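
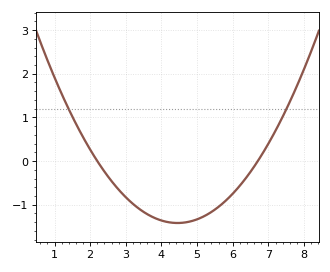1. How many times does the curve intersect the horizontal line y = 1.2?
2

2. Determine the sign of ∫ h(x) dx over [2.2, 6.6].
negative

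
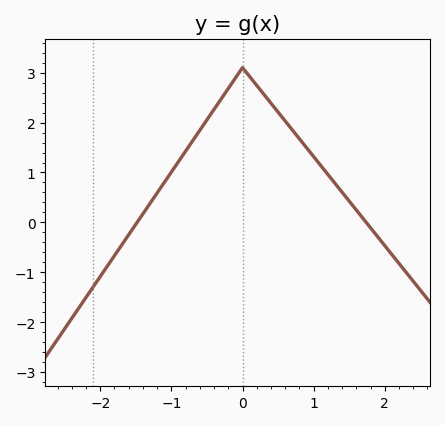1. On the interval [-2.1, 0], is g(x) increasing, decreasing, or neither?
increasing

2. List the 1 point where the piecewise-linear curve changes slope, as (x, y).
(0, 3.1)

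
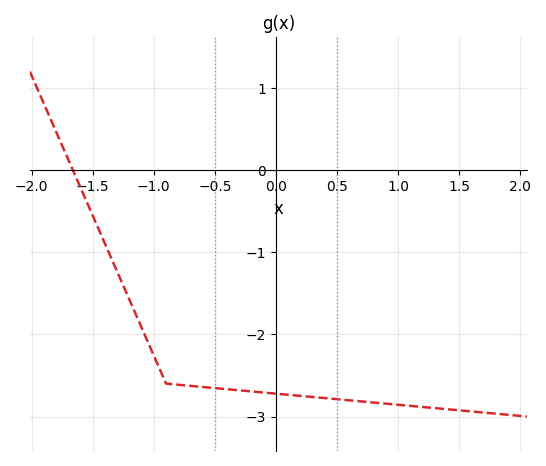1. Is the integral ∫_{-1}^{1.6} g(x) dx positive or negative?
negative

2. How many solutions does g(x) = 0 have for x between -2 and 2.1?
1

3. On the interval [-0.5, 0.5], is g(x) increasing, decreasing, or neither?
decreasing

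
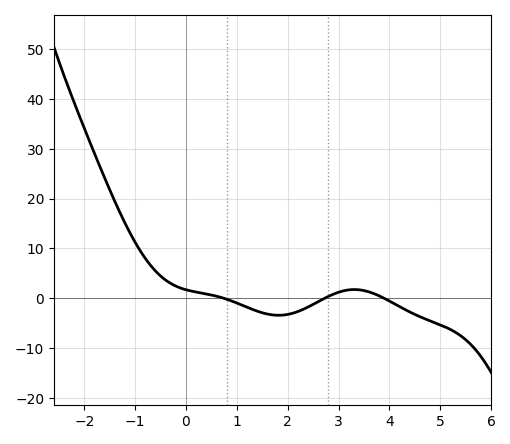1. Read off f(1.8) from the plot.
-3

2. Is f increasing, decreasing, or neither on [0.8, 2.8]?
neither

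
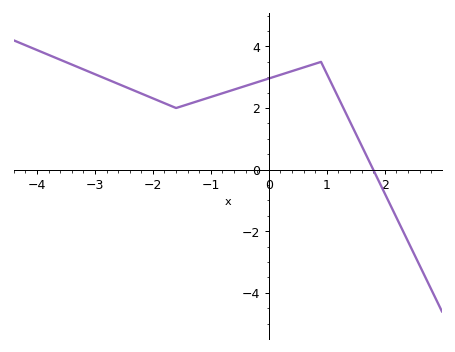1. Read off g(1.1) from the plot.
2.72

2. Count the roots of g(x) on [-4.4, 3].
1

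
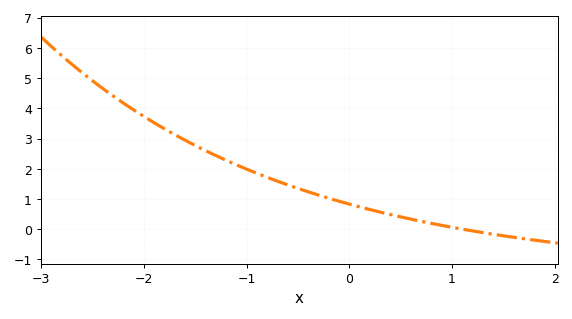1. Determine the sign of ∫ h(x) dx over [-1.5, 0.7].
positive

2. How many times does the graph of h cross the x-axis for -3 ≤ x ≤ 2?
1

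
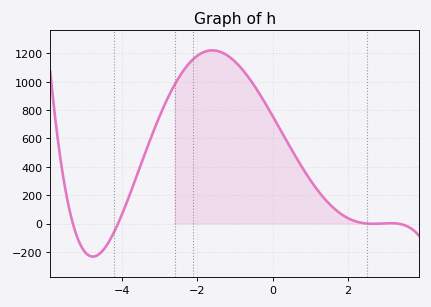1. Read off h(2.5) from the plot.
0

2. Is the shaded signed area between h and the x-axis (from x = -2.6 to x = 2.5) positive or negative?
positive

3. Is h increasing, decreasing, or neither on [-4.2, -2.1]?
increasing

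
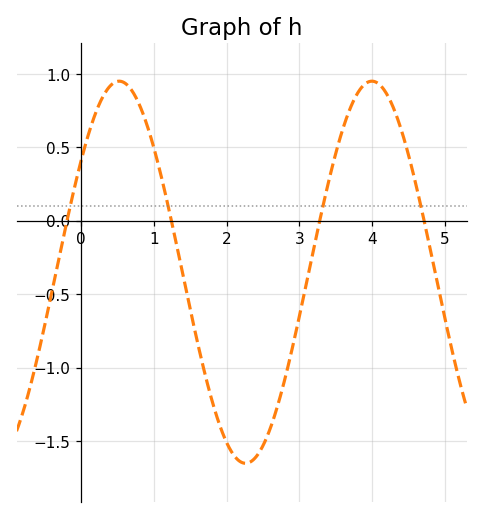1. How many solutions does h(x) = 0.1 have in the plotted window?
4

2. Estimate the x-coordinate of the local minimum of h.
2.26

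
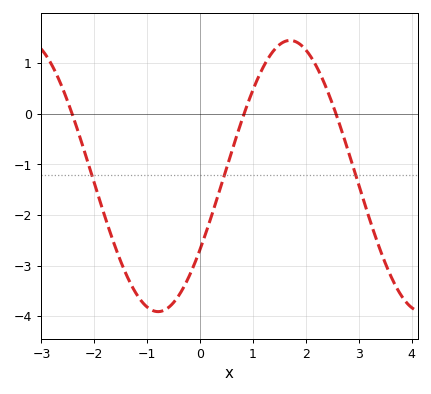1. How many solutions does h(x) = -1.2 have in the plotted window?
3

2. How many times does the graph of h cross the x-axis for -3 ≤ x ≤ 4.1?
3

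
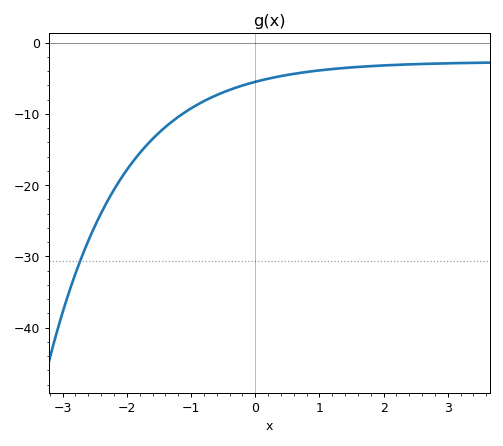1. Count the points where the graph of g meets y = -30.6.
1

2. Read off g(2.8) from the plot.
-2.93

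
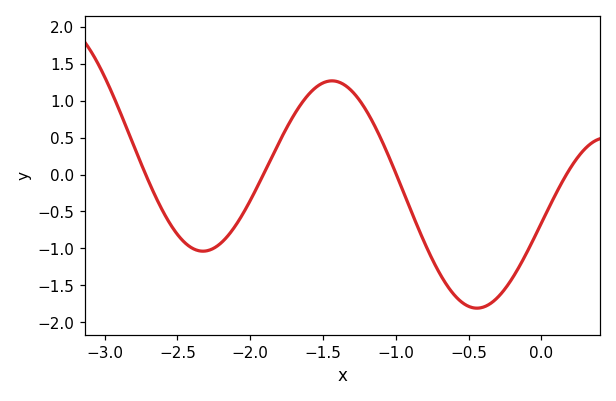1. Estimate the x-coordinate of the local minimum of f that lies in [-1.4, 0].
-0.442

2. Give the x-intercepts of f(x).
-2.72, -1.91, -0.996, 0.172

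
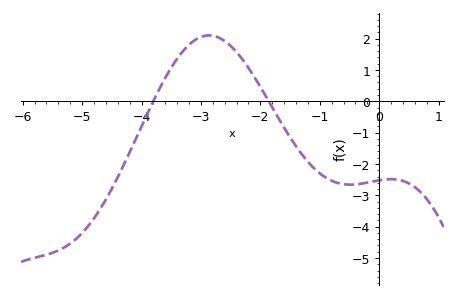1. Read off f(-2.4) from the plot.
1.57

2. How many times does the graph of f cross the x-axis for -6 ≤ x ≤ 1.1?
2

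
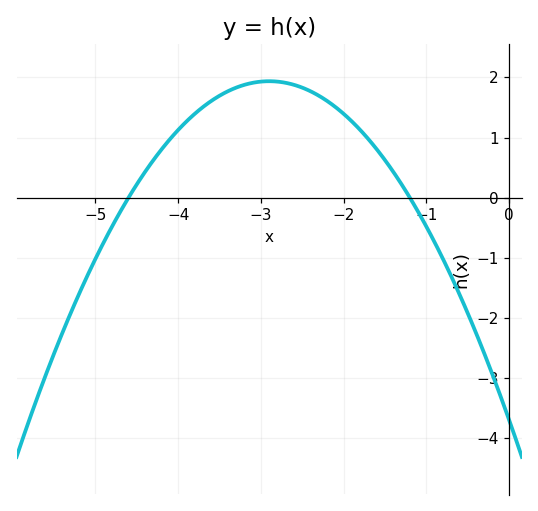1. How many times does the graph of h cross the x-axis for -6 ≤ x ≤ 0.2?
2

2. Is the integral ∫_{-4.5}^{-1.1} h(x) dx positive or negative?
positive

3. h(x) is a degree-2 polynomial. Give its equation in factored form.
y = -0.67(x + 4.6)(x + 1.2)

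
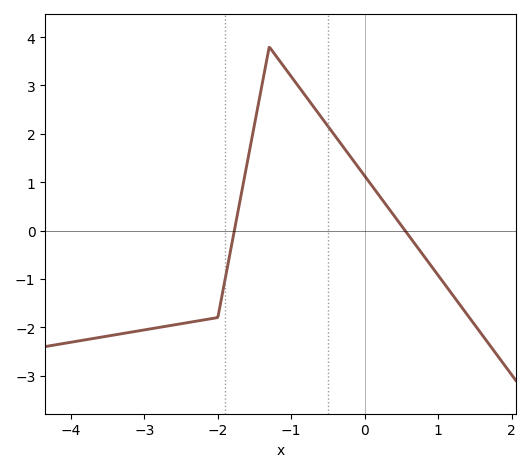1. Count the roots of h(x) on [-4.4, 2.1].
2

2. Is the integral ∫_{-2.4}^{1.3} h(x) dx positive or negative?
positive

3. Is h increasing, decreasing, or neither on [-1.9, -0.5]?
neither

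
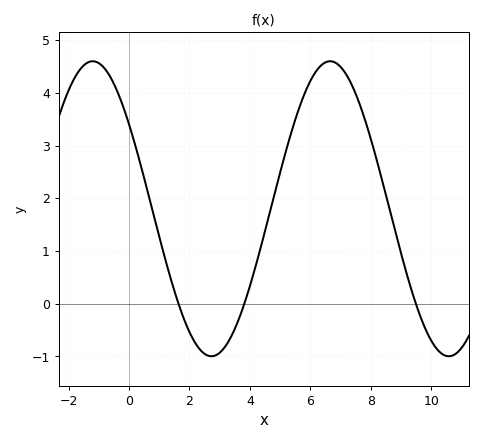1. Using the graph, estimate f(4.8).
2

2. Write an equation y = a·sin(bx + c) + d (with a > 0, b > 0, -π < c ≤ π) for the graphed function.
y = 2.8sin(0.8x + 2.5) + 1.8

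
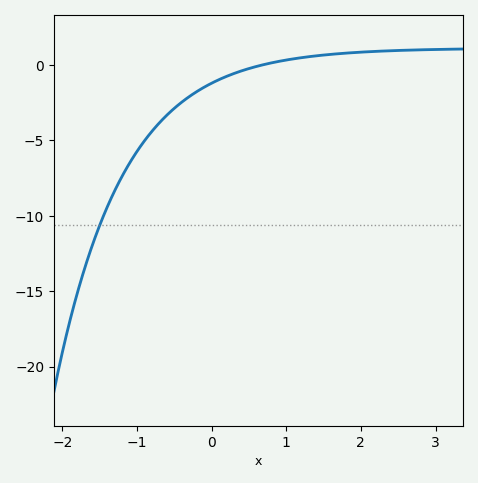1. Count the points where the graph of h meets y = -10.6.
1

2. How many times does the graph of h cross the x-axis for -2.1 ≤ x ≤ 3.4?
1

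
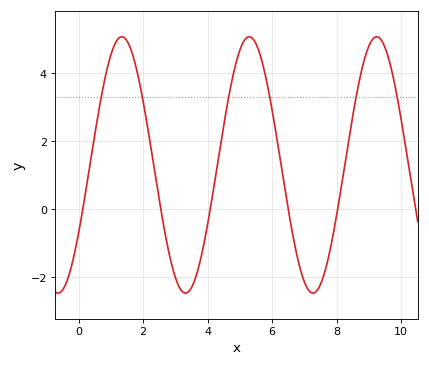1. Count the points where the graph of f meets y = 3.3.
6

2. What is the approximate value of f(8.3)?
1.6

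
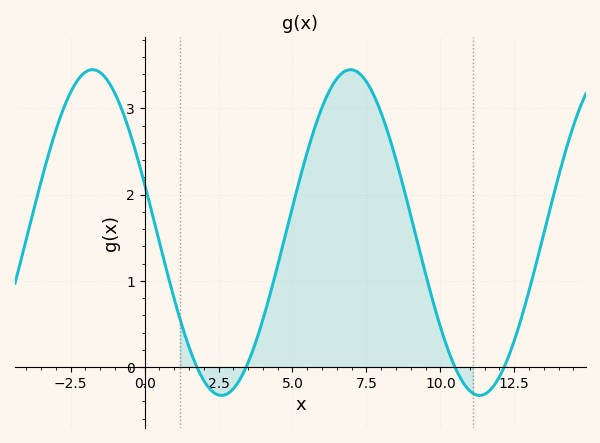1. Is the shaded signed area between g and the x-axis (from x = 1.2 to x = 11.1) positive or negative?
positive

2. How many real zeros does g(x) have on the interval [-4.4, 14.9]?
4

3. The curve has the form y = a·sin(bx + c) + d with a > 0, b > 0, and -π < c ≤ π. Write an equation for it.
y = 1.89sin(0.72x + 2.84) + 1.56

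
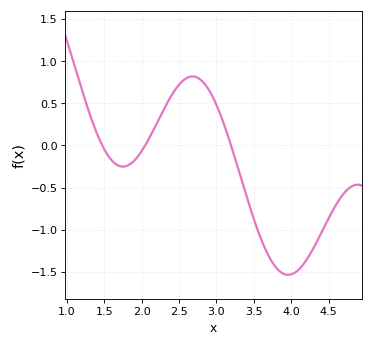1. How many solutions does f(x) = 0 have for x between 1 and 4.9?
3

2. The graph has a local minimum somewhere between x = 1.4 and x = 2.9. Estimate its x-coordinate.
1.75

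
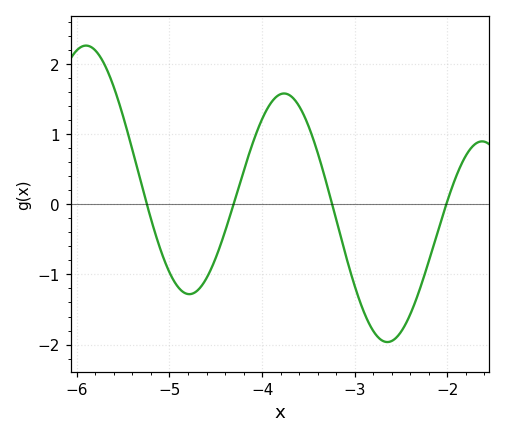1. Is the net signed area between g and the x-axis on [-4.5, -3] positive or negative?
positive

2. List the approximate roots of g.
-5.24, -4.31, -3.24, -2.01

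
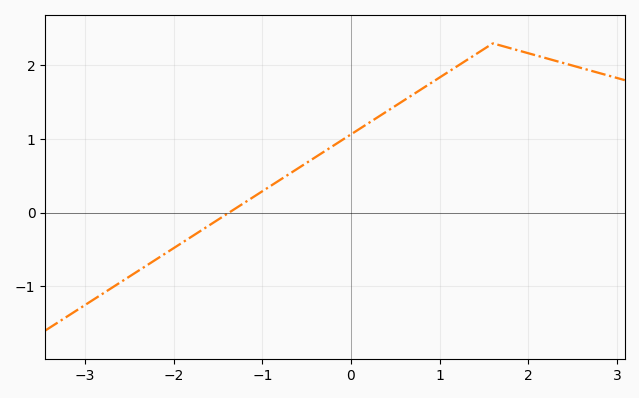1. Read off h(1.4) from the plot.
2.15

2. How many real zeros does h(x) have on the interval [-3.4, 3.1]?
1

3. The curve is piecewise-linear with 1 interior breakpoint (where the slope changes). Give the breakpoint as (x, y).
(1.6, 2.3)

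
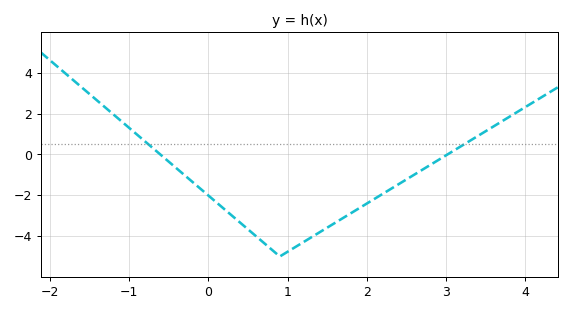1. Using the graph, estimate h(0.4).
-3.4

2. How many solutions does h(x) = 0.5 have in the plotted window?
2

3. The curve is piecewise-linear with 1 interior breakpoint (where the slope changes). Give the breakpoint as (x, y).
(0.9, -5)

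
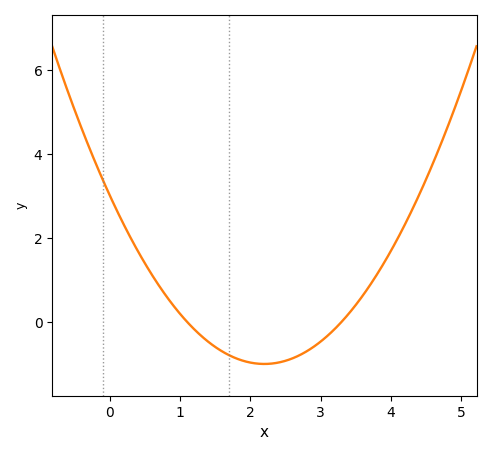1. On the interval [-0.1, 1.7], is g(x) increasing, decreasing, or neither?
decreasing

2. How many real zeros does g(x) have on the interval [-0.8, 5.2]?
2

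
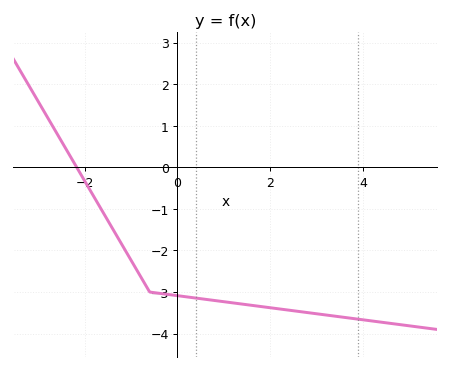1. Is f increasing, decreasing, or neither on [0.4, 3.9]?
decreasing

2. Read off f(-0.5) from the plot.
-3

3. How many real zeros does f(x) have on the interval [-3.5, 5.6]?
1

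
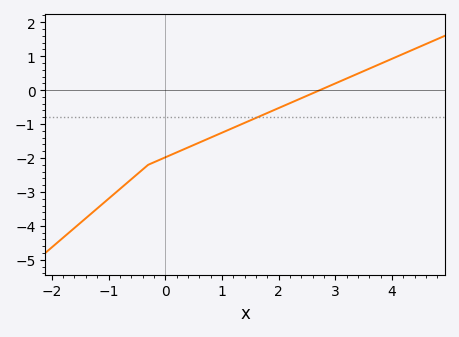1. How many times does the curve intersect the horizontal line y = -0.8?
1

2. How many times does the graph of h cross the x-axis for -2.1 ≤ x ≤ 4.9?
1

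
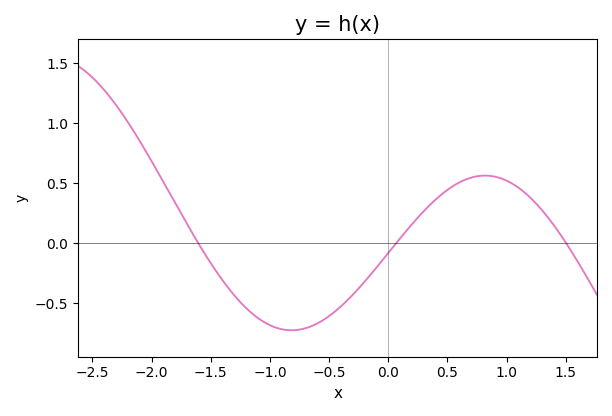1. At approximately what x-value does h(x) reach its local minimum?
-0.8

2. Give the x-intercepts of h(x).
-1.6, 0.1, 1.5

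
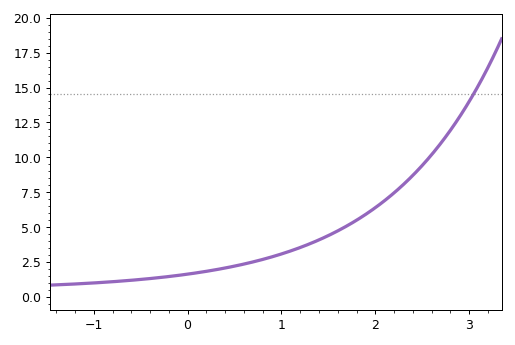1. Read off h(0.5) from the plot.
2.19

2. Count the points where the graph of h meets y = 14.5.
1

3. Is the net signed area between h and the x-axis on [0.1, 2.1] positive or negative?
positive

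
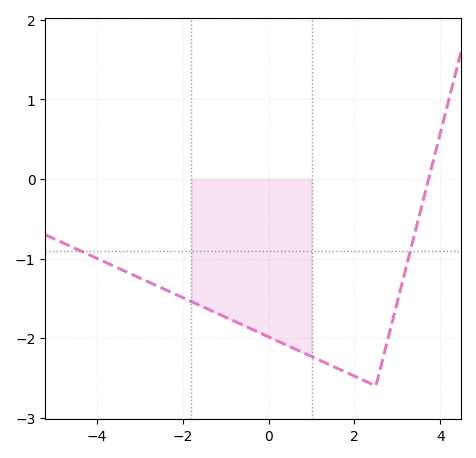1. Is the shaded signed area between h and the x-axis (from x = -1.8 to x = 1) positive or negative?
negative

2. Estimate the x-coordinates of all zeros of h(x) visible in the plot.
3.73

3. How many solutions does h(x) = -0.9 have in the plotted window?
2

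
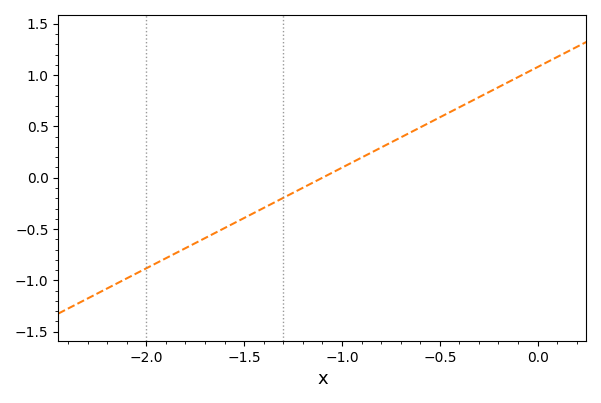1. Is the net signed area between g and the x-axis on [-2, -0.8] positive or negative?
negative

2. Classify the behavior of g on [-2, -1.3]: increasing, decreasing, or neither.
increasing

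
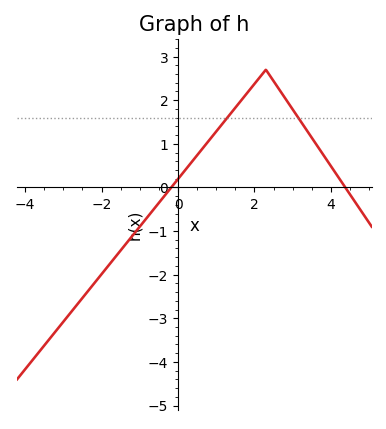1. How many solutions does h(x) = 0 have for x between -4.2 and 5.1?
2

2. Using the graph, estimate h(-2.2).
-2.21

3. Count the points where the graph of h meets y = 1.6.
2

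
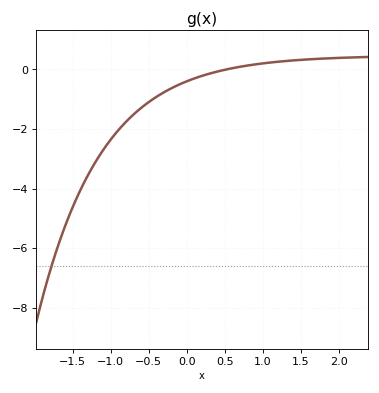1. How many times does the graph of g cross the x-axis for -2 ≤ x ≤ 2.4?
1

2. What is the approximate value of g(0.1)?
-0.4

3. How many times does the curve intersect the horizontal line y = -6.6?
1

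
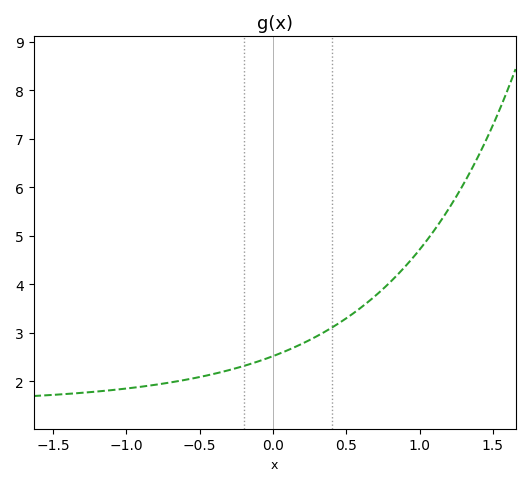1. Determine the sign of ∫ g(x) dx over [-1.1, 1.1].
positive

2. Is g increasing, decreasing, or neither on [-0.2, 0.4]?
increasing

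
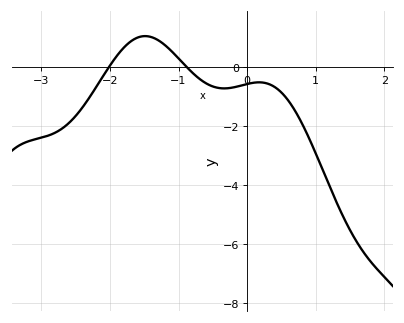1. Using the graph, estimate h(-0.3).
-0.709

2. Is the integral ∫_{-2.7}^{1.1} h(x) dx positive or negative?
negative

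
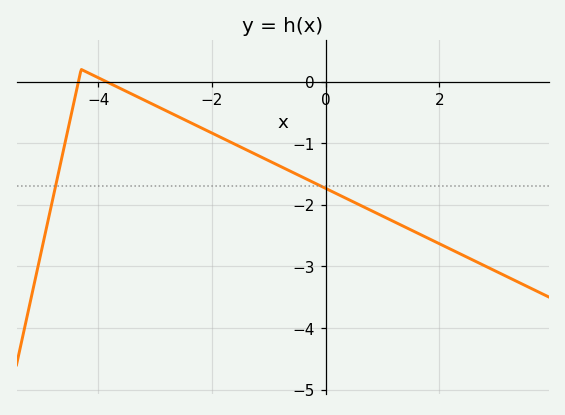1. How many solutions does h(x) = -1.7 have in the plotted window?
2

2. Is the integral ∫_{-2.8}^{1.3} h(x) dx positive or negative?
negative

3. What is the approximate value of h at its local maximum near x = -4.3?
0.2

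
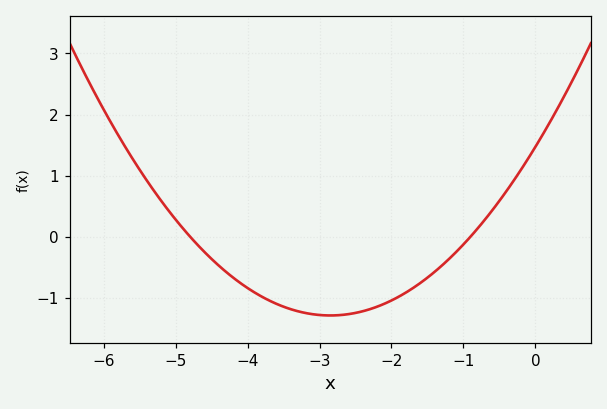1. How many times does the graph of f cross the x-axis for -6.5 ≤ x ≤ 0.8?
2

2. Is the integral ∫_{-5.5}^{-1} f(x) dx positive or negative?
negative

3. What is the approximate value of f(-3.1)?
-1.27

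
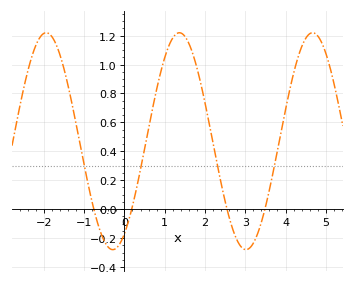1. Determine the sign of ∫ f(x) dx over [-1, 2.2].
positive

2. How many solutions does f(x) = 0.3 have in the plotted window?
4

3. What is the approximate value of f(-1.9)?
1.22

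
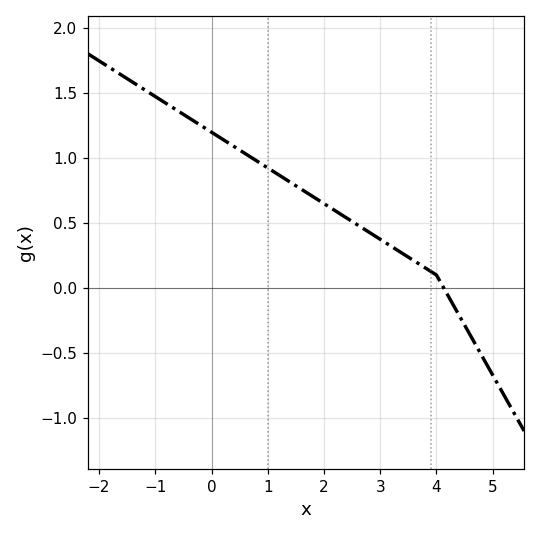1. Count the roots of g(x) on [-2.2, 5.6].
1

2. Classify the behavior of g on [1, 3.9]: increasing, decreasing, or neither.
decreasing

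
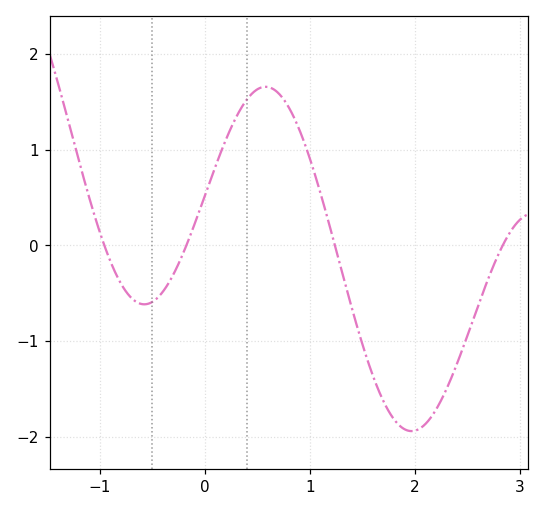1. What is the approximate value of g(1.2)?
0.2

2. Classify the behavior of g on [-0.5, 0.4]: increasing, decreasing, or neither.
increasing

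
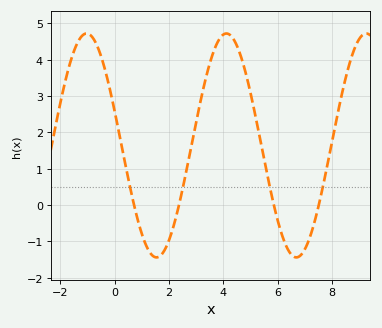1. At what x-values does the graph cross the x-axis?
0.8, 2.4, 5.8, 7.6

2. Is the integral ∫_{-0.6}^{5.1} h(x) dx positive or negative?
positive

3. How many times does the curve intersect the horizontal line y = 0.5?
4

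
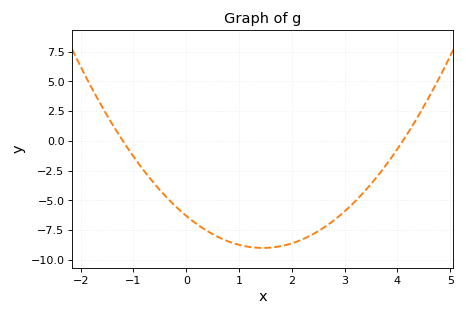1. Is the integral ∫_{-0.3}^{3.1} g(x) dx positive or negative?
negative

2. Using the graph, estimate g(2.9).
-6.2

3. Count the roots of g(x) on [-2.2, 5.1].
2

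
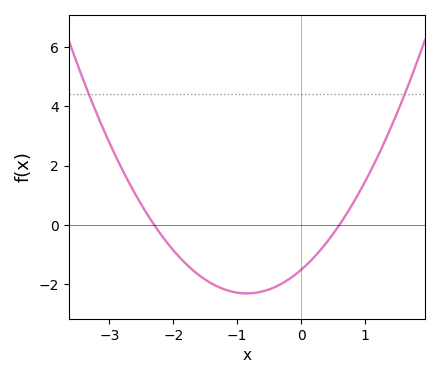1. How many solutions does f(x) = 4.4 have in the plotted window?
2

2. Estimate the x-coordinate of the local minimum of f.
-0.8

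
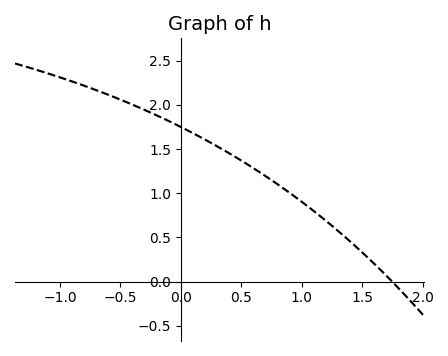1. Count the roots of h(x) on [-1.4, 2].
1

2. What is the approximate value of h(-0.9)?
2.27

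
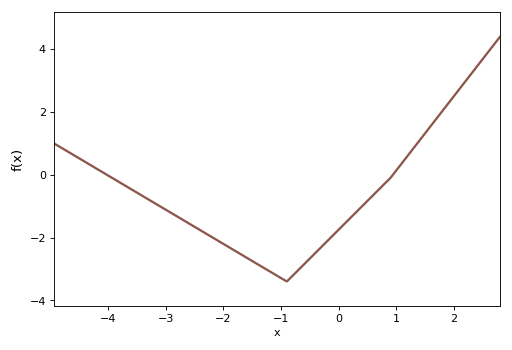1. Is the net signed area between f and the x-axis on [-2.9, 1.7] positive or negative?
negative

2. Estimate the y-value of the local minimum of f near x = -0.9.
-3.4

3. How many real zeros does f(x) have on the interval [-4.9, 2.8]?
2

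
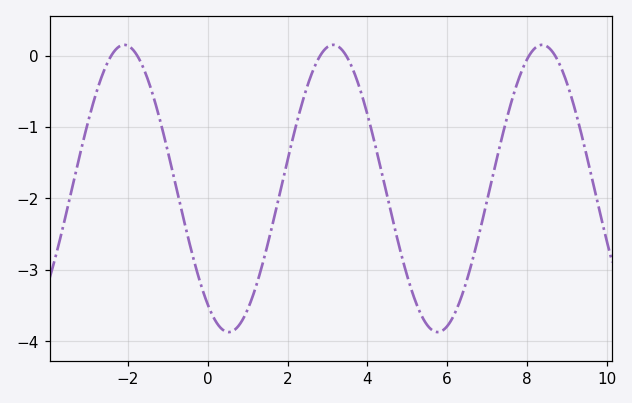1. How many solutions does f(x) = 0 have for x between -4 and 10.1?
6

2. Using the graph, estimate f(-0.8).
-1.8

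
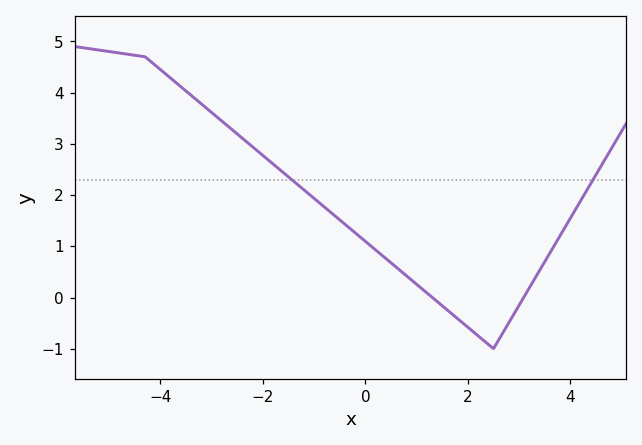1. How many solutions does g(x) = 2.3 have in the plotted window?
2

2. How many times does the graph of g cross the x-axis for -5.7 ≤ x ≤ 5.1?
2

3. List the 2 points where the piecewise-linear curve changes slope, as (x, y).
(-4.3, 4.7); (2.5, -1)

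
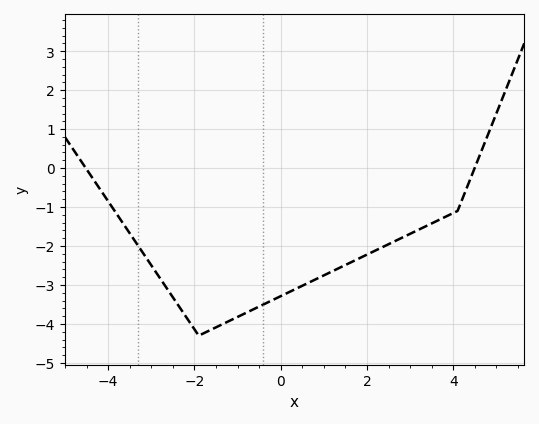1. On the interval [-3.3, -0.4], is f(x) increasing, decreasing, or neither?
neither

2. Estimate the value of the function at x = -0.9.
-3.8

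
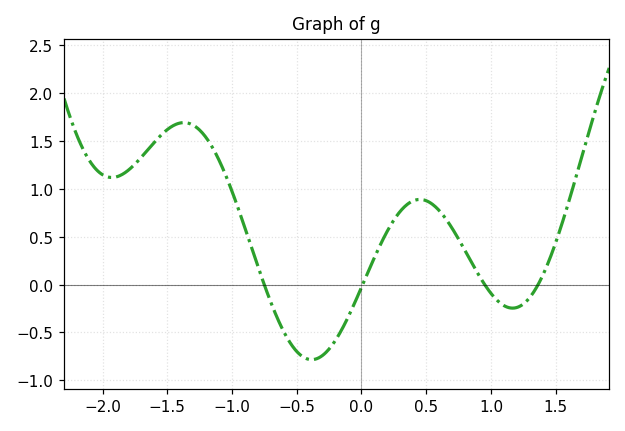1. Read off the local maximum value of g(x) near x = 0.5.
0.9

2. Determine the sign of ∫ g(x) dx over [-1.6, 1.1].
positive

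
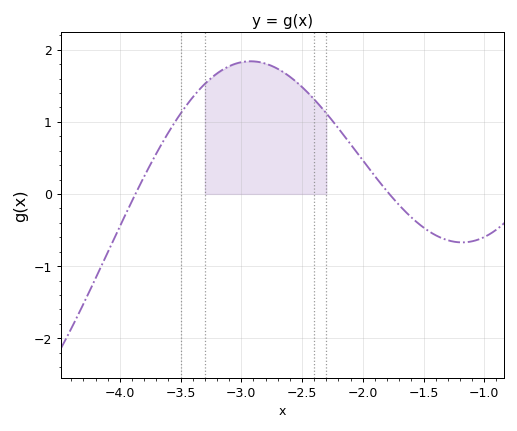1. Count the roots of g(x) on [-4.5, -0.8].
2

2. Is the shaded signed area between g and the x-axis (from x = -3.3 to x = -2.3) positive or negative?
positive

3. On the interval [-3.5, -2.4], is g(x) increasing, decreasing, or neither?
neither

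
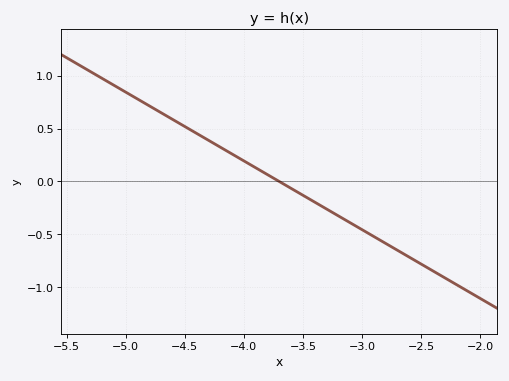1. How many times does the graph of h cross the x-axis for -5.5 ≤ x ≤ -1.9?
1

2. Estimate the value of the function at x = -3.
-0.45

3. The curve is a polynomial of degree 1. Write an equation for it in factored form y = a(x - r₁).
y = -0.65(x + 3.7)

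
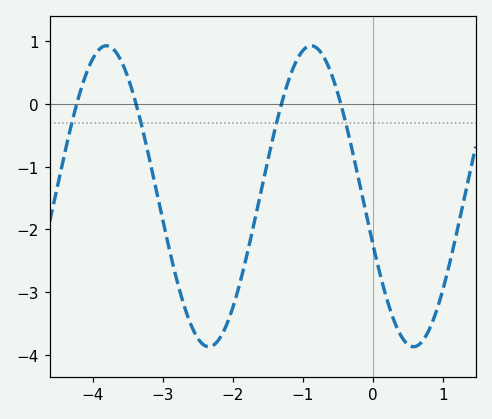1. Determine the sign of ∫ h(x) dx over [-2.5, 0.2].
negative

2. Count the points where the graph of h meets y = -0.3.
4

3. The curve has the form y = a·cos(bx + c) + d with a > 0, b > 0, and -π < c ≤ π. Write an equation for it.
y = 2.4cos(2.1x + 1.9) - 1.47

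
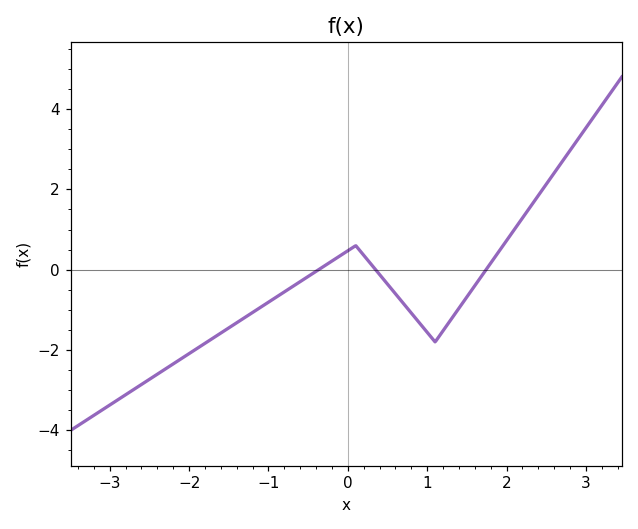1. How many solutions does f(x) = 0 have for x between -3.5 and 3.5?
3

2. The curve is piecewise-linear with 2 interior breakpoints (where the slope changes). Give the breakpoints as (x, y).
(0.1, 0.6); (1.1, -1.8)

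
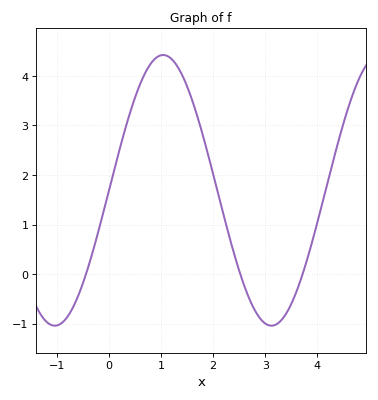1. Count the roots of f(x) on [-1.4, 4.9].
3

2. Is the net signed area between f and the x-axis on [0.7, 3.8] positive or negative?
positive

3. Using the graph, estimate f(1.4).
4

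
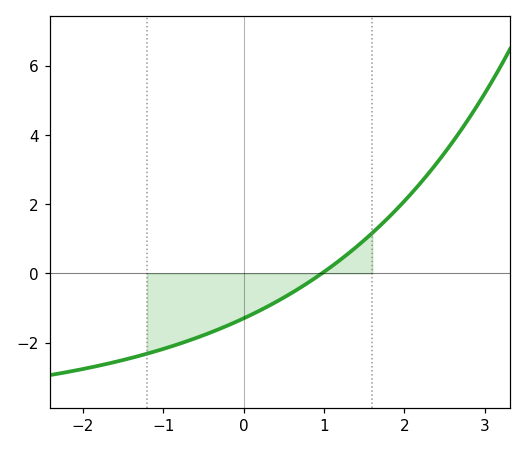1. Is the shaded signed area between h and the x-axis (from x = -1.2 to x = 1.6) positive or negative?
negative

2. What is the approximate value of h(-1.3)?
-2.4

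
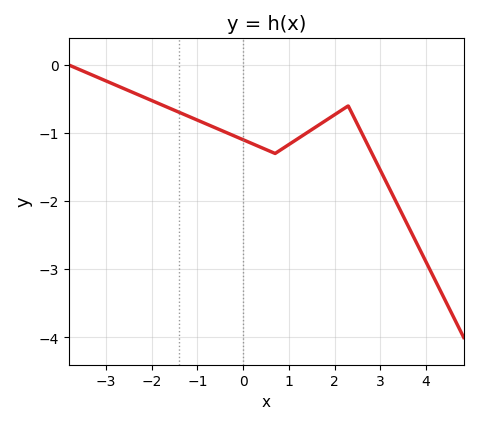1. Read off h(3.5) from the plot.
-2.2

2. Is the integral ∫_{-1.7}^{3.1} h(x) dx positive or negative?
negative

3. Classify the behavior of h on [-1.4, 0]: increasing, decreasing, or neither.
decreasing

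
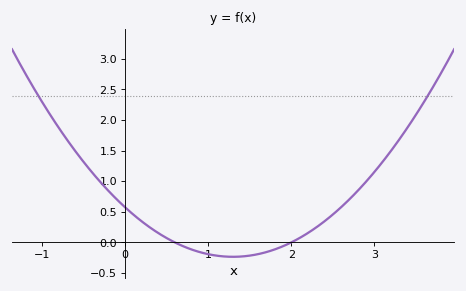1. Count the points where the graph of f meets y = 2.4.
2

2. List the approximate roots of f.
0.6, 2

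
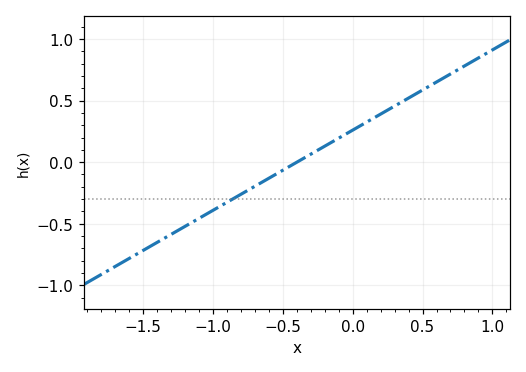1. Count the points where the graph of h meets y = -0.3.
1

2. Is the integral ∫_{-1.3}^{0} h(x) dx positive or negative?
negative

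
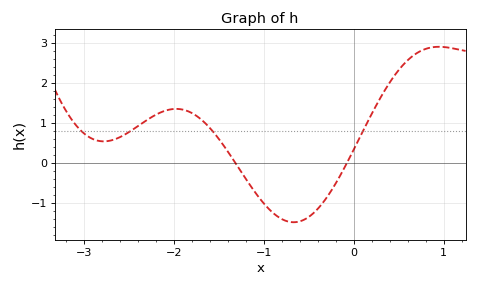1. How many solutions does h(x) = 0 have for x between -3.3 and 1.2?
2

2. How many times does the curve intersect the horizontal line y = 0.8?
4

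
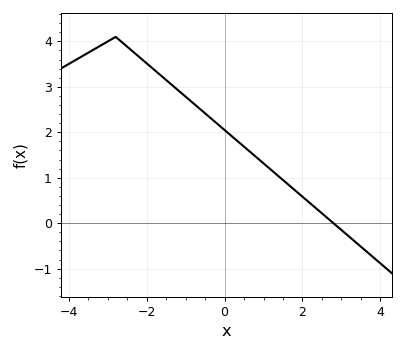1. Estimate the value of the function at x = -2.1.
3.59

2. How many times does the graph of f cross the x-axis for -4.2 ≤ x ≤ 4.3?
1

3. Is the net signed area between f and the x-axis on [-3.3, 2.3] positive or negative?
positive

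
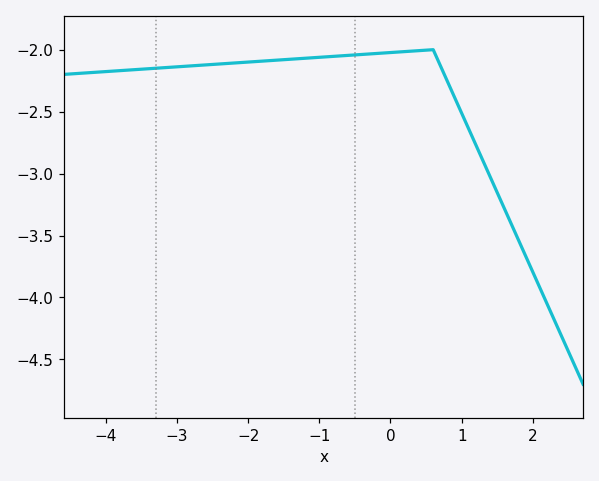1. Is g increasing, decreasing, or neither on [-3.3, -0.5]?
increasing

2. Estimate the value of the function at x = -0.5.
-2.04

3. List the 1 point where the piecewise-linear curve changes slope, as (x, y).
(0.6, -2)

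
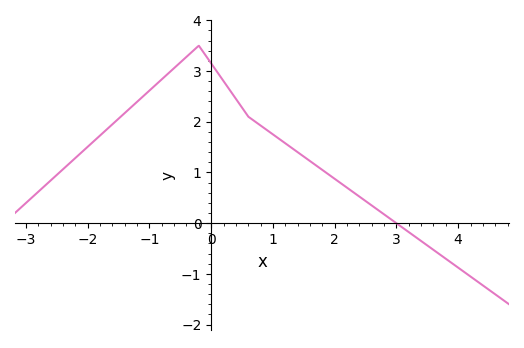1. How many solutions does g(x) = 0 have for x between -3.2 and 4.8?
1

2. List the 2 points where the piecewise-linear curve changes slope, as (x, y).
(-0.2, 3.5); (0.6, 2.1)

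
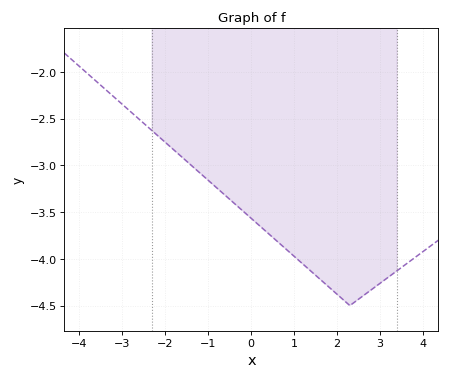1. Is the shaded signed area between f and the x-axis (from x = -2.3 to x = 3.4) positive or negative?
negative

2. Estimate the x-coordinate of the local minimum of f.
2.2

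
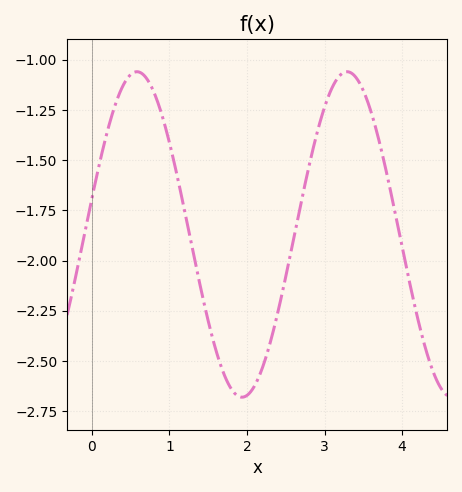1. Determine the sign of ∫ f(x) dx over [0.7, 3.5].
negative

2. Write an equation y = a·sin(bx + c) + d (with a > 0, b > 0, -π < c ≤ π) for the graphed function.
y = 0.81sin(2.32x + 0.222) - 1.87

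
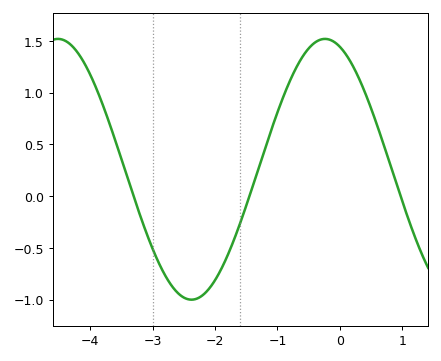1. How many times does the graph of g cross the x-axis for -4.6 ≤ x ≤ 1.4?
3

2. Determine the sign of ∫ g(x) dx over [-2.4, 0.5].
positive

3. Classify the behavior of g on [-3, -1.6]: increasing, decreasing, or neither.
neither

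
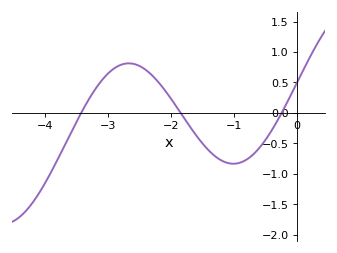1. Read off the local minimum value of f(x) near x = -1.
-0.85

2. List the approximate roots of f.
-3.4, -1.8, -0.2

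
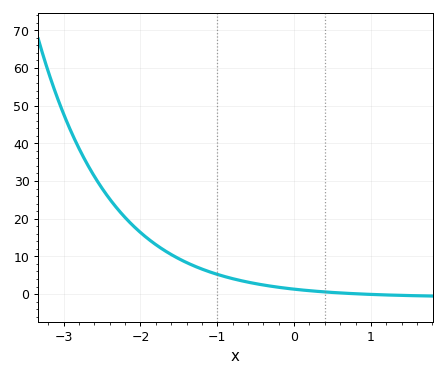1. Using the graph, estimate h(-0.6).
3.16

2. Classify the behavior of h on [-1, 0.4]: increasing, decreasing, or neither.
decreasing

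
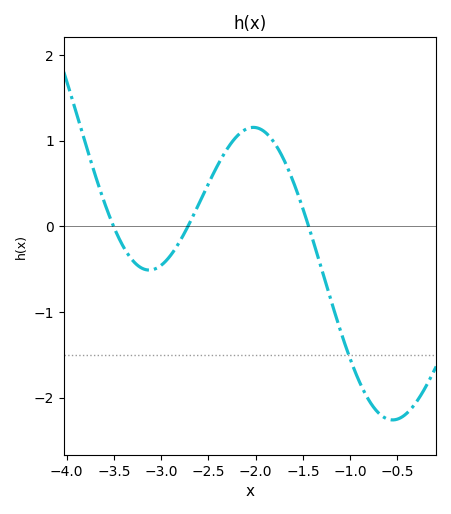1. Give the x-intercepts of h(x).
-3.5, -2.7, -1.4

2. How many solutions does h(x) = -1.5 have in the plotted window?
1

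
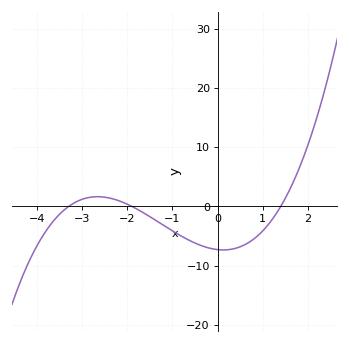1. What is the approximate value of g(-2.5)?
1.55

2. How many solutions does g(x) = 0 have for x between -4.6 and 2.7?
3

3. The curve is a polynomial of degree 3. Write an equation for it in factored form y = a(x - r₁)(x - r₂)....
y = 0.83(x + 3.3)(x + 1.9)(x - 1.4)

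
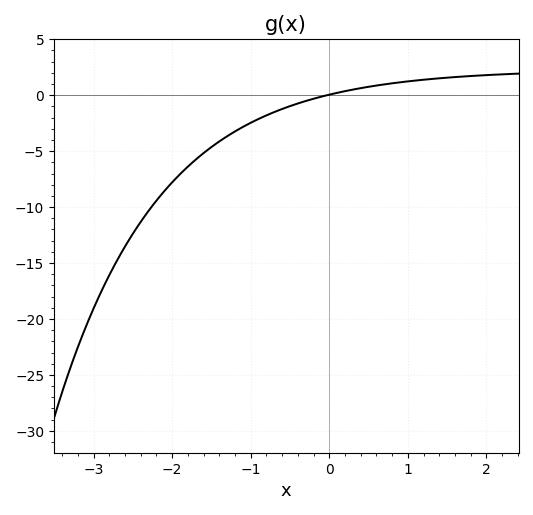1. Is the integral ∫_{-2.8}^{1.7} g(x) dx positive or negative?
negative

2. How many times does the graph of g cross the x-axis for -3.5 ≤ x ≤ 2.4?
1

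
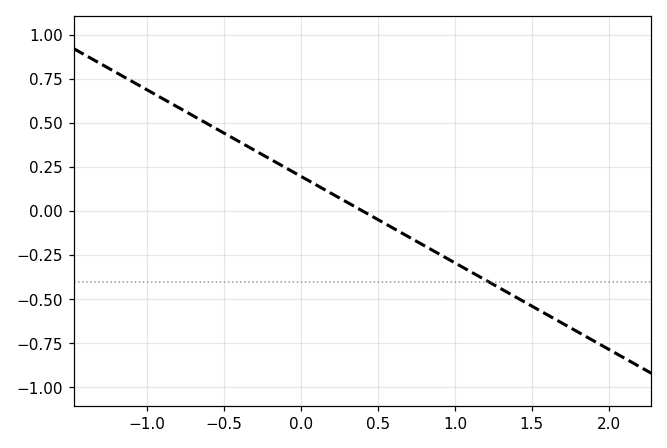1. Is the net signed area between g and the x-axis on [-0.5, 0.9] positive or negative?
positive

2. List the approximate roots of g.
0.4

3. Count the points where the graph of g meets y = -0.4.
1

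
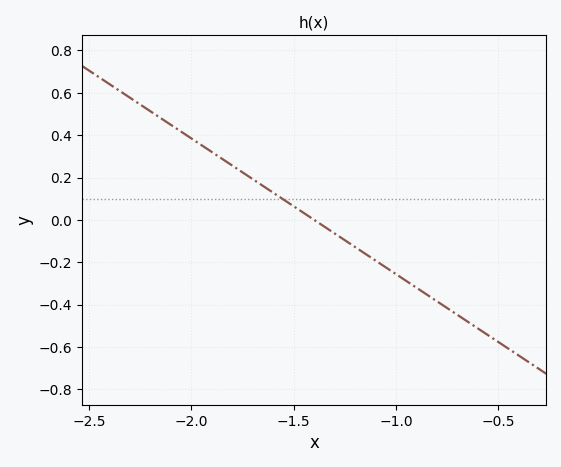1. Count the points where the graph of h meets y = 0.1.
1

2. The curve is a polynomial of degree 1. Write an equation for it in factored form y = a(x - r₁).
y = -0.64(x + 1.4)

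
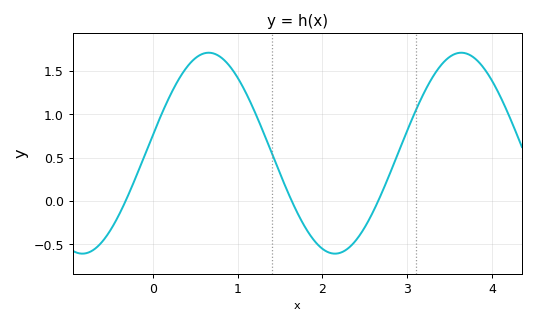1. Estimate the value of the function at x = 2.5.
-0.3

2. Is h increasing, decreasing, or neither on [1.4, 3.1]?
neither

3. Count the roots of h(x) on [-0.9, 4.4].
3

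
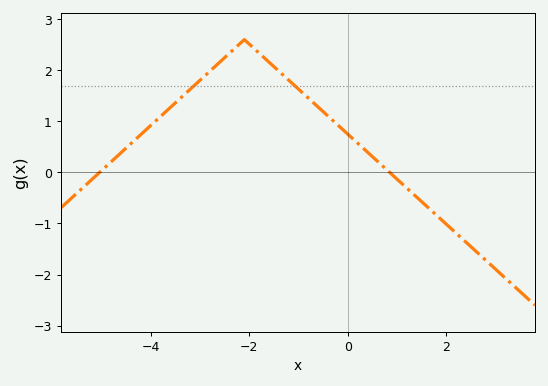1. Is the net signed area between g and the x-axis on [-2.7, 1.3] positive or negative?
positive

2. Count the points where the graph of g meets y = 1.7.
2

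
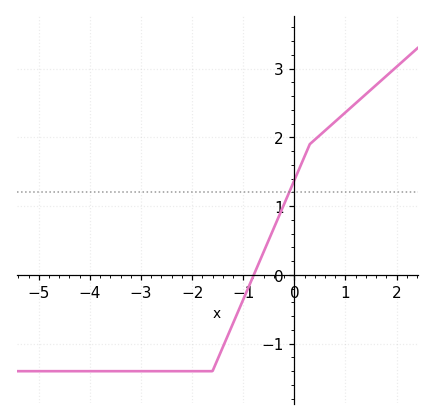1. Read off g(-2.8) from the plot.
-1.4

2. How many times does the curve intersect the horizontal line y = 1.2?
1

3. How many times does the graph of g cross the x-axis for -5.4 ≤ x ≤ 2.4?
1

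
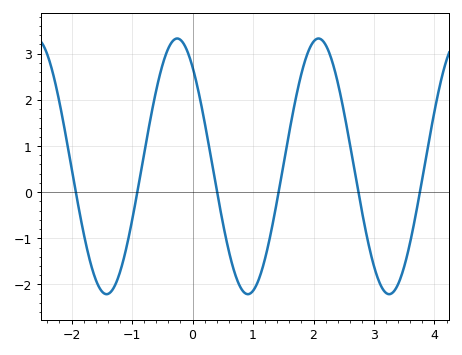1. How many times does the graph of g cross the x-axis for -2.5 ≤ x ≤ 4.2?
6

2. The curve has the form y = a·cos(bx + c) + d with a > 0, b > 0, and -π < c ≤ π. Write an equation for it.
y = 2.77cos(2.7x + 0.68) + 0.56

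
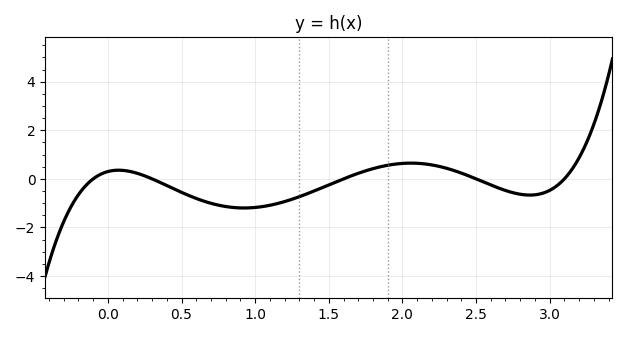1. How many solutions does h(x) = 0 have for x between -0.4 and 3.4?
5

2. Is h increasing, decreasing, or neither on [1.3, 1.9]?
increasing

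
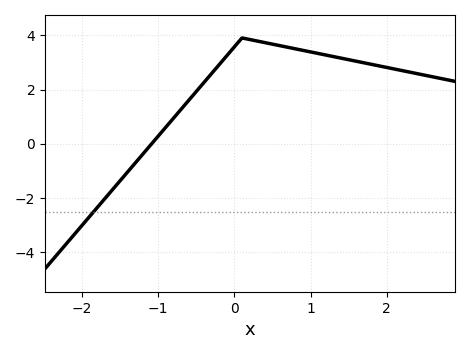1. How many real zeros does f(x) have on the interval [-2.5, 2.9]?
1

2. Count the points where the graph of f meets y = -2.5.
1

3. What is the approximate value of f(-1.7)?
-2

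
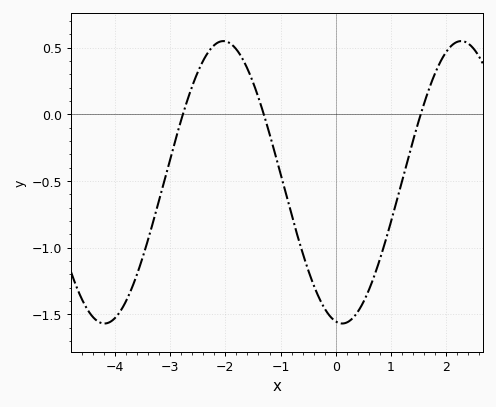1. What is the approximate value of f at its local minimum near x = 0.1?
-1.57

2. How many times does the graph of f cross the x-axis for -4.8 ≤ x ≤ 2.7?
3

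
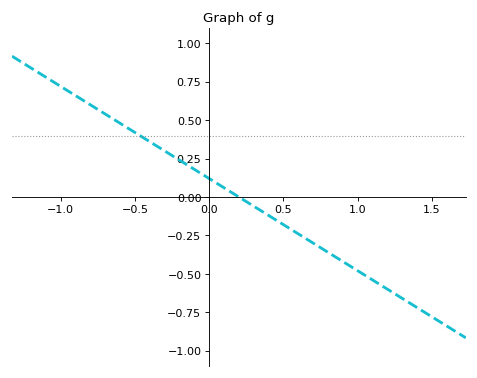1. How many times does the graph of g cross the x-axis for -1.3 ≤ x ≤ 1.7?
1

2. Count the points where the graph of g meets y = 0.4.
1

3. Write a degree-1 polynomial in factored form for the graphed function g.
y = -0.6(x - 0.2)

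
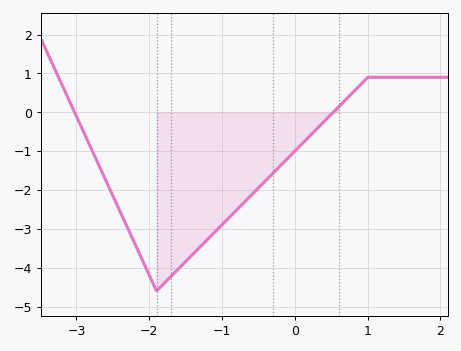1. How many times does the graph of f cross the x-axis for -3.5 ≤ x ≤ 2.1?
2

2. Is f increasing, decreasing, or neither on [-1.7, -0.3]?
increasing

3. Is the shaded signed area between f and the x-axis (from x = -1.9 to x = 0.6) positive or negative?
negative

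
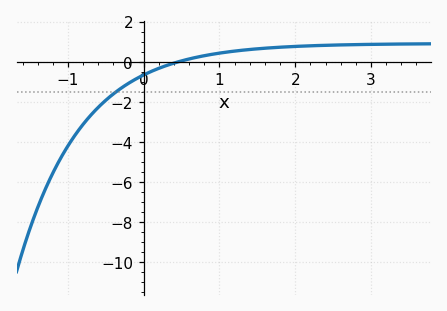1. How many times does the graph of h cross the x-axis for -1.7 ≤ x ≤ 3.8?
1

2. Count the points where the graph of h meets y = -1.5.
1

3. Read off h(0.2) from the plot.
-0.4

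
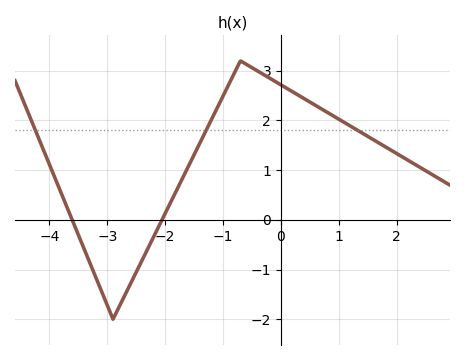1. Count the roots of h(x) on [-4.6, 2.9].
2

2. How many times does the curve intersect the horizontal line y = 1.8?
3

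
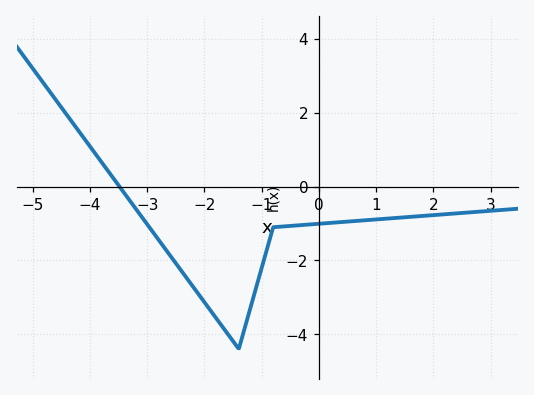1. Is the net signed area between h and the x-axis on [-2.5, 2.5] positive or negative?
negative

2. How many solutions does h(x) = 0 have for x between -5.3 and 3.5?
1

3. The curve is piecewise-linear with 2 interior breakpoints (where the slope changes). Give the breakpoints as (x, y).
(-1.4, -4.4); (-0.8, -1.1)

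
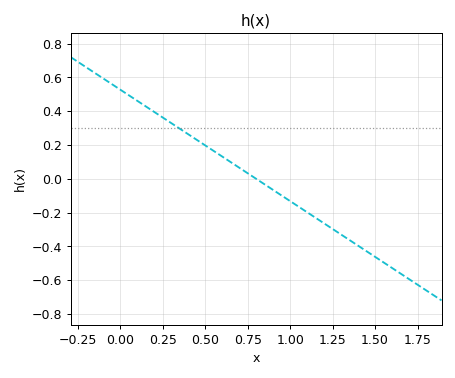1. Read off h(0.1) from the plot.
0.462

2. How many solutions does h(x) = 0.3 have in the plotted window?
1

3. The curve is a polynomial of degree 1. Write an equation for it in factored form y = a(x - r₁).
y = -0.66(x - 0.8)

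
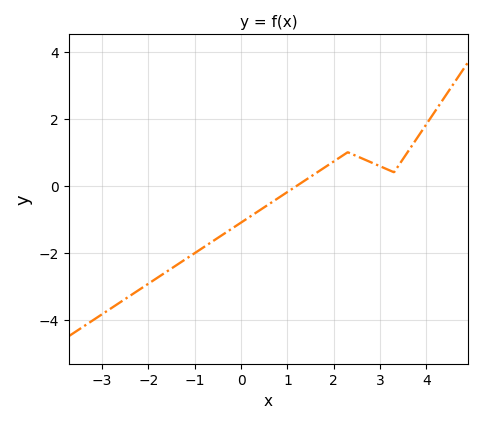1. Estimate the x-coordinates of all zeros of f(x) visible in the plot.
1.2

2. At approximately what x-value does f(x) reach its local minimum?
3.3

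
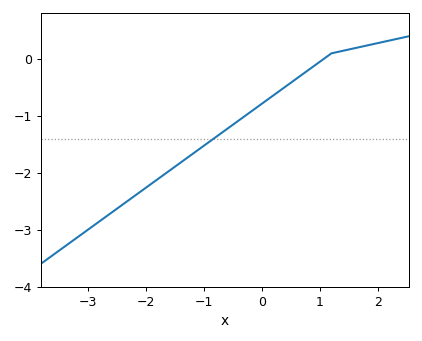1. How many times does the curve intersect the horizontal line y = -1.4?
1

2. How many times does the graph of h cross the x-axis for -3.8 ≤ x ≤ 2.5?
1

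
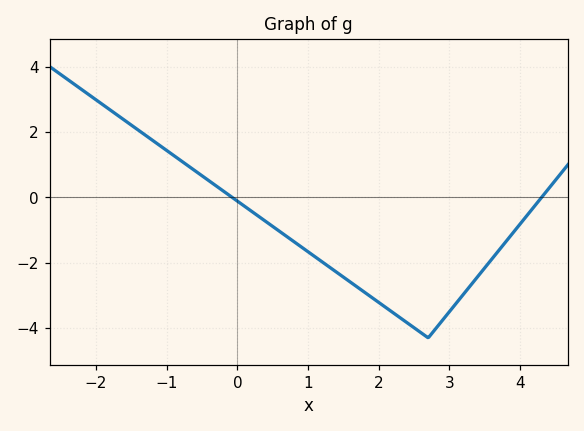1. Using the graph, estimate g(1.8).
-2.91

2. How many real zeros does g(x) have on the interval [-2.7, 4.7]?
2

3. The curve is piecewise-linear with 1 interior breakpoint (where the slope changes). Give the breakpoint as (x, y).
(2.7, -4.3)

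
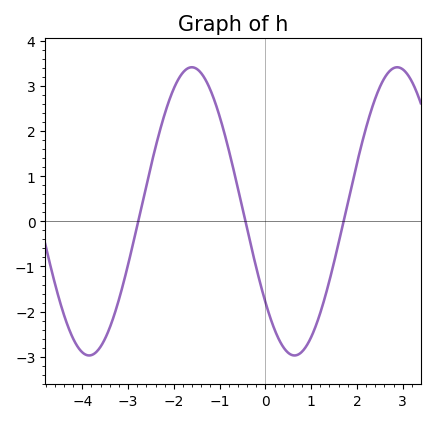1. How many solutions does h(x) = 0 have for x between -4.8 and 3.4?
3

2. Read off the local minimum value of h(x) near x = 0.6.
-3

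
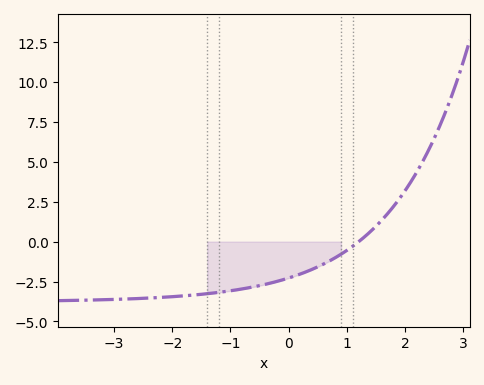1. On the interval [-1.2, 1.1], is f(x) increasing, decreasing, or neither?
increasing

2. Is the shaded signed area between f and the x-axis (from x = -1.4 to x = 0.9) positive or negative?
negative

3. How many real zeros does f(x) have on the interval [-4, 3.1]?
1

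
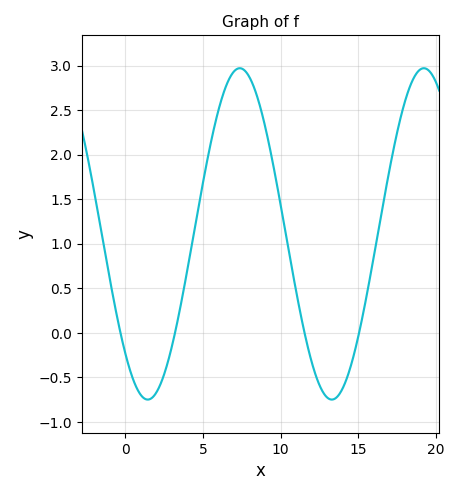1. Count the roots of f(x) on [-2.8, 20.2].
4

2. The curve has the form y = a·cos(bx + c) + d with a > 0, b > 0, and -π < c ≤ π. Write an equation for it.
y = 1.86cos(0.53x + 2.4) + 1.11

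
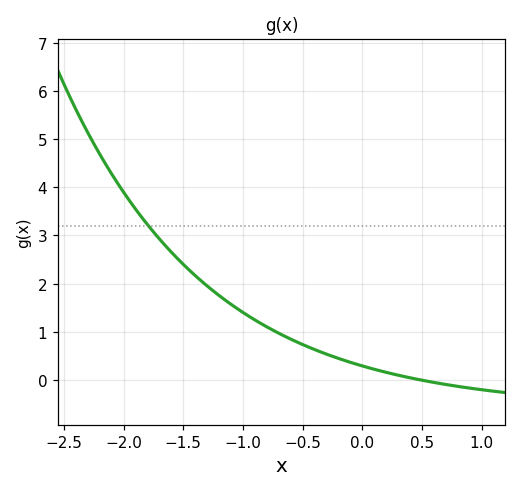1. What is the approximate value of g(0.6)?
-0.053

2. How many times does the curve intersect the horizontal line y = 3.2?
1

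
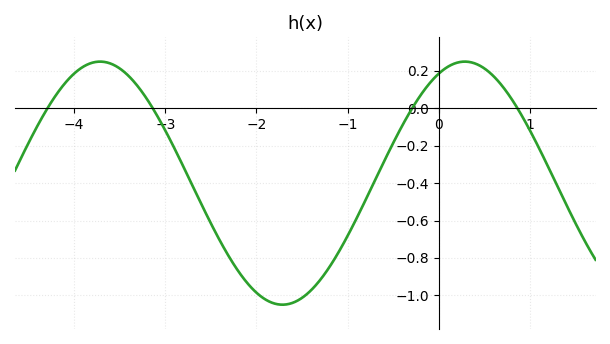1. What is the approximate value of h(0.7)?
0.118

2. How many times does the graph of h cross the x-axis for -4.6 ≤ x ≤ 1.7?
4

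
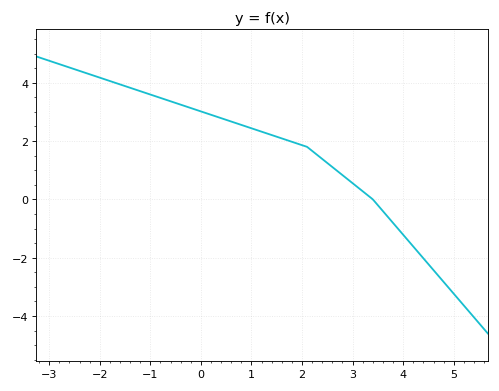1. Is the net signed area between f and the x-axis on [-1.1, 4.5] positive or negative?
positive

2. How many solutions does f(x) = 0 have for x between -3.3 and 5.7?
1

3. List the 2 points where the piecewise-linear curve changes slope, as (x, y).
(2.1, 1.8); (3.4, 0)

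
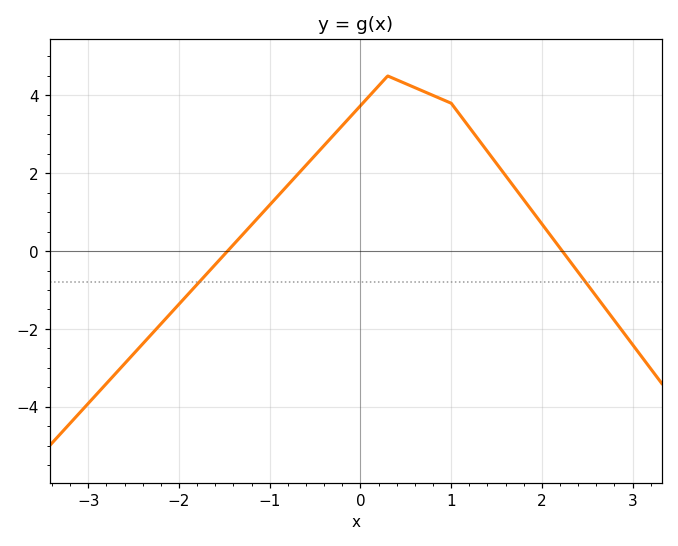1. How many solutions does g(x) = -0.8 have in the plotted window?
2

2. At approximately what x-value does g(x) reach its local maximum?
0.3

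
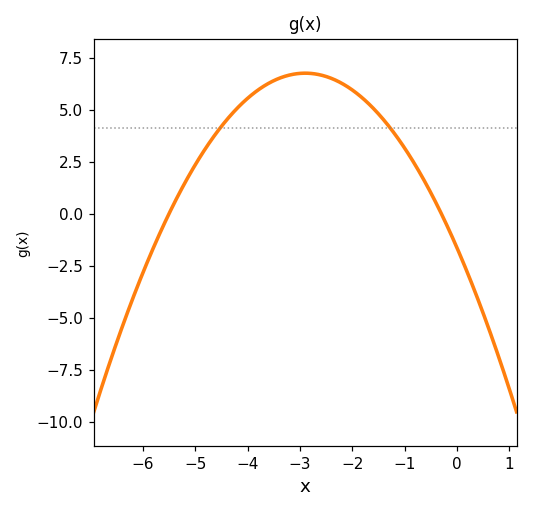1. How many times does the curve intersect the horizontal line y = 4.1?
2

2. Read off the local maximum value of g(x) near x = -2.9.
6.8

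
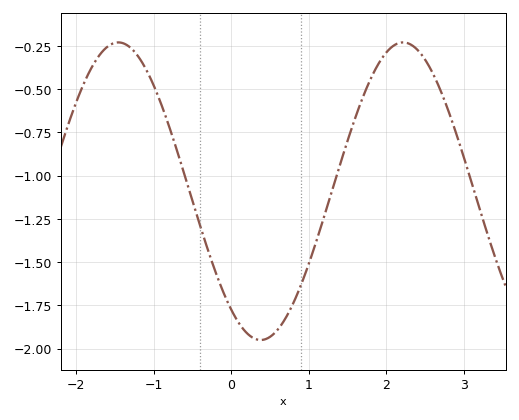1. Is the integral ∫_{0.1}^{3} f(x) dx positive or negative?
negative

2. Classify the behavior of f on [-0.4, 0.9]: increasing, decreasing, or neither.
neither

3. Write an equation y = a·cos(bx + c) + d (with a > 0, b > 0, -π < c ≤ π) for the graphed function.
y = 0.86cos(1.7x + 2.5) - 1.09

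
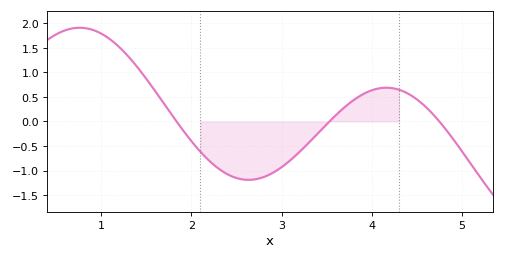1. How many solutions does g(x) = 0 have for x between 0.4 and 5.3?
3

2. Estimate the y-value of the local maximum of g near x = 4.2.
0.7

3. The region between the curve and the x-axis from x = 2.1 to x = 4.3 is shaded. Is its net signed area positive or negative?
negative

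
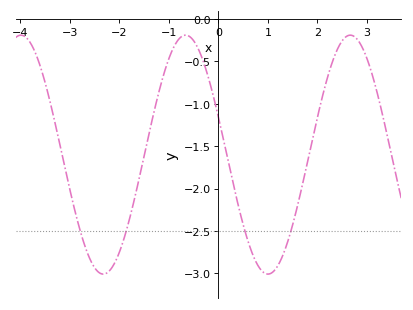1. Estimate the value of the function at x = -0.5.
-0.25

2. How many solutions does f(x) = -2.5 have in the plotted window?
4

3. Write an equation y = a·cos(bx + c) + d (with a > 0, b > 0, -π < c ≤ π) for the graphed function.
y = 1.41cos(1.9x + 1.3) - 1.6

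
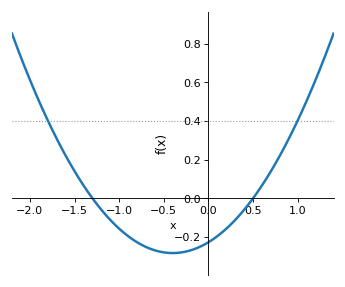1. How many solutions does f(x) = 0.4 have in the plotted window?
2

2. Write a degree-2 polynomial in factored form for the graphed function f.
y = 0.35(x + 1.3)(x - 0.5)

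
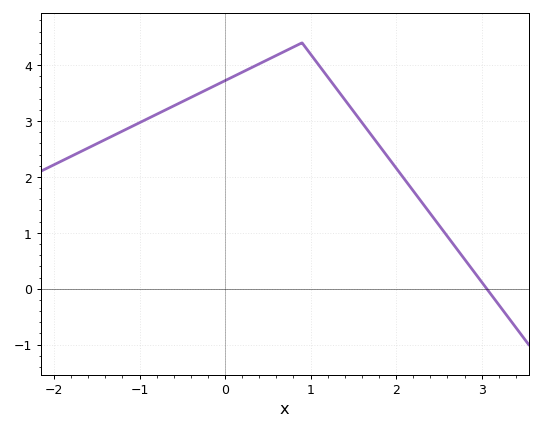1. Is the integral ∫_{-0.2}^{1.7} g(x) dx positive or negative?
positive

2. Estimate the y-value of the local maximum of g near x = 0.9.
4.4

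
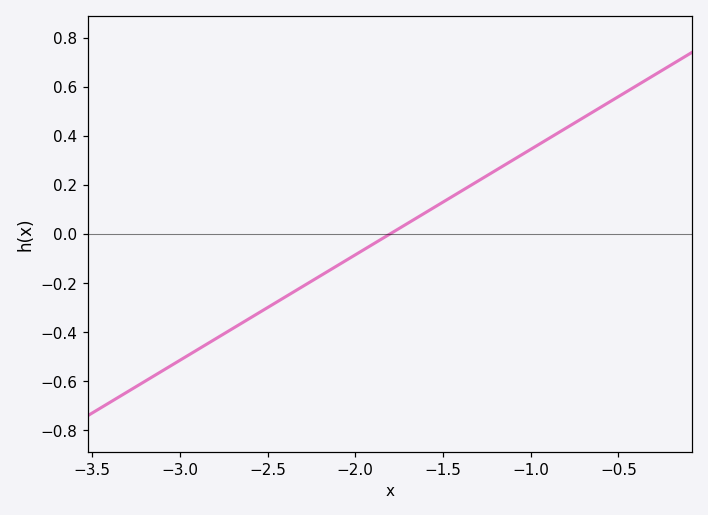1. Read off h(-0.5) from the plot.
0.56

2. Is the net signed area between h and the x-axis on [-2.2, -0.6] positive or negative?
positive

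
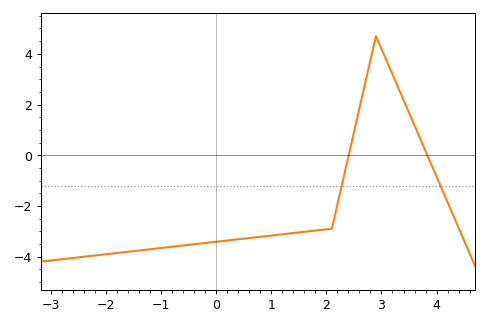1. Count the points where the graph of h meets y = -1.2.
2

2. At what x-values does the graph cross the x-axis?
2.4, 3.8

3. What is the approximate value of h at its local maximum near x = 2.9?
4.6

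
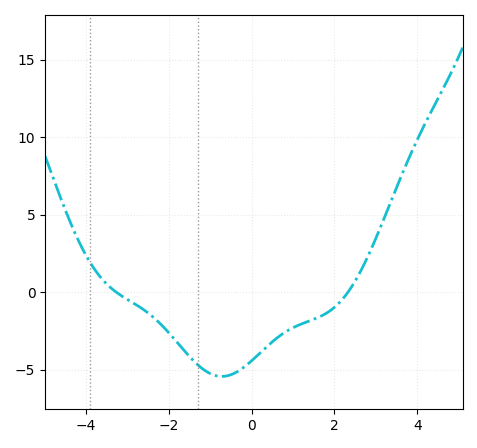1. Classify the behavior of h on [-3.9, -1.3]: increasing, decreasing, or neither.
decreasing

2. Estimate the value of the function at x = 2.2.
-0.5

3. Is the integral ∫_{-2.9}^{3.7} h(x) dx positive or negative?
negative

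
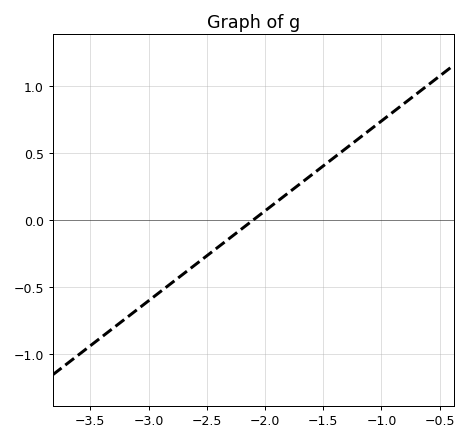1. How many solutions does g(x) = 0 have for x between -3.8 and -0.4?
1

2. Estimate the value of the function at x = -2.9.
-0.55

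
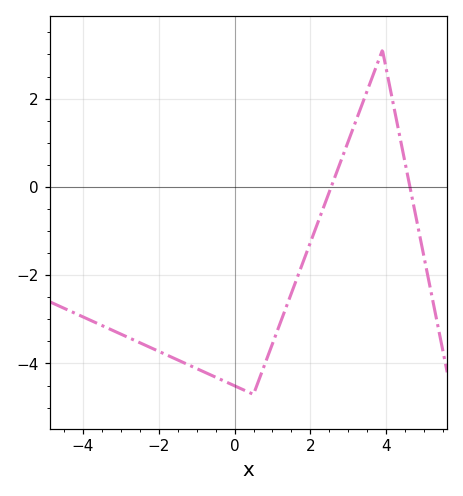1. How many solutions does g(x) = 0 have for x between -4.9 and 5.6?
2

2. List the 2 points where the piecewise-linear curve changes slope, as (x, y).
(0.5, -4.7); (3.9, 3.1)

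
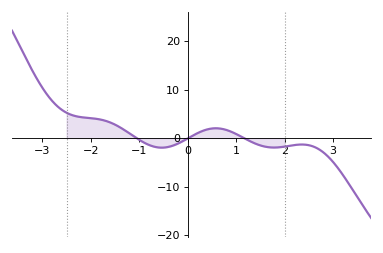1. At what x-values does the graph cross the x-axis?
-1.05, 0.01, 1.16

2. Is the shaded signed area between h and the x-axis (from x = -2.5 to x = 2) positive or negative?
positive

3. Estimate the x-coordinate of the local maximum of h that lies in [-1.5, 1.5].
0.58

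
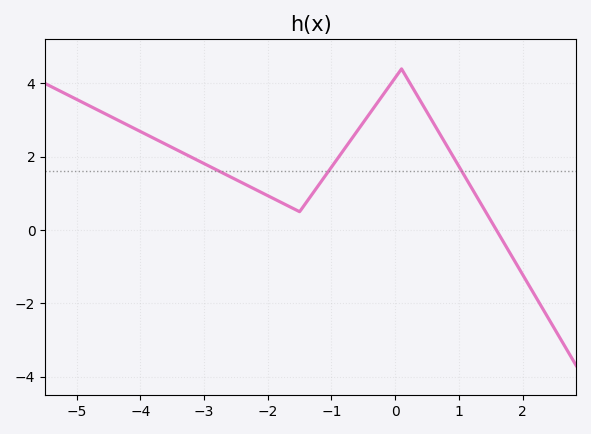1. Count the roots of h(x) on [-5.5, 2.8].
1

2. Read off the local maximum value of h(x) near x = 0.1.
4.4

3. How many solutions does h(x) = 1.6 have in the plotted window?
3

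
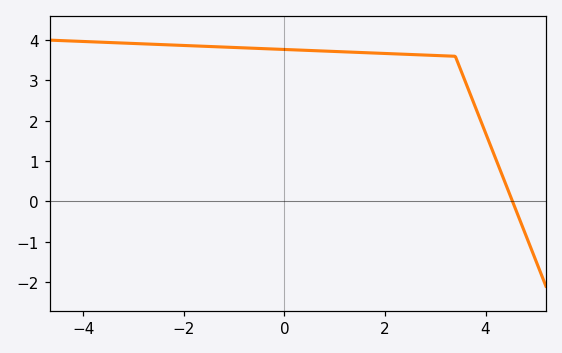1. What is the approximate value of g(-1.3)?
3.83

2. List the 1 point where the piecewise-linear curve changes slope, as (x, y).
(3.4, 3.6)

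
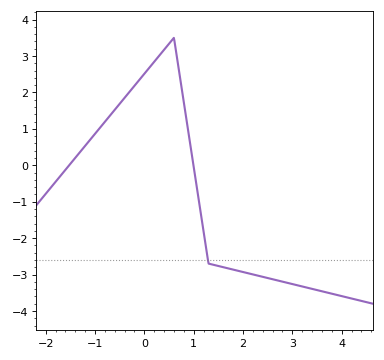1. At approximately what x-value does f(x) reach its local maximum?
0.598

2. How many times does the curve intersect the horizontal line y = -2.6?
1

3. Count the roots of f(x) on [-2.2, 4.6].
2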